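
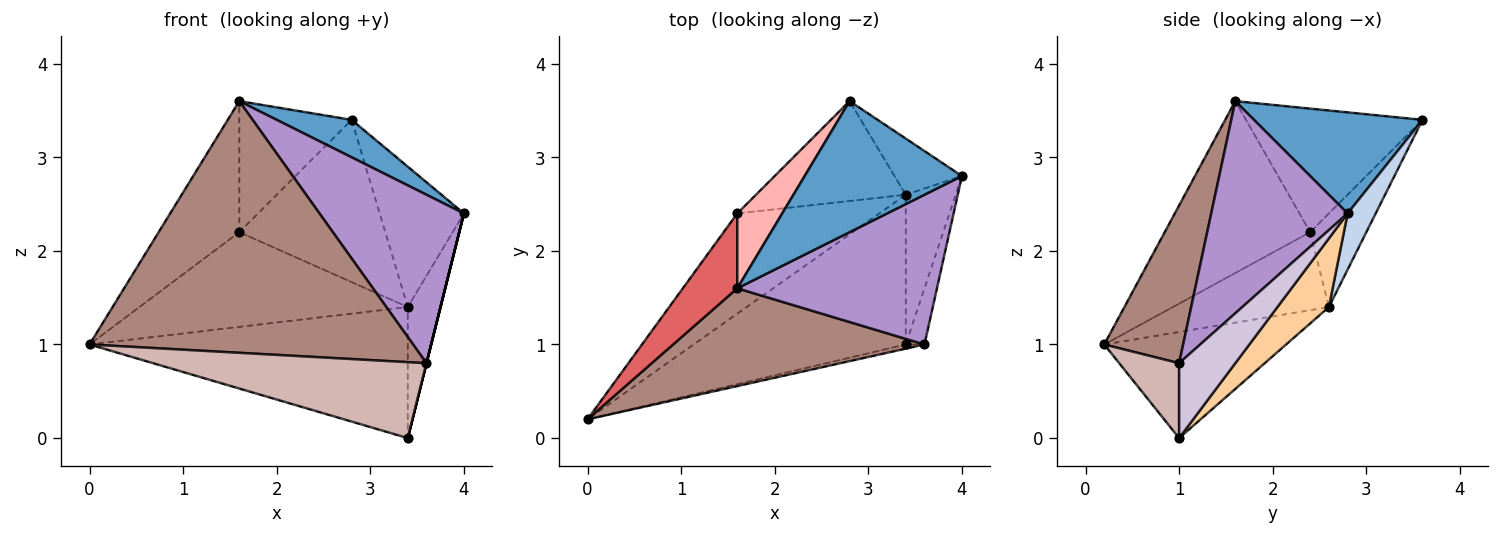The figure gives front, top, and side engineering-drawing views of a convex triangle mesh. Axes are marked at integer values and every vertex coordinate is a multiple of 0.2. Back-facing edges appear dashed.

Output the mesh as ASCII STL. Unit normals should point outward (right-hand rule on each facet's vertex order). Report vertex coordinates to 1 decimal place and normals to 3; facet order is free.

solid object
 facet normal 0.526 -0.234 0.818
  outer loop
   vertex 1.6 1.6 3.6
   vertex 4.0 2.8 2.4
   vertex 2.8 3.6 3.4
  endloop
 endfacet
 facet normal 0.296 0.887 -0.355
  outer loop
   vertex 3.4 2.6 1.4
   vertex 2.8 3.6 3.4
   vertex 4.0 2.8 2.4
  endloop
 endfacet
 facet normal -0.352 0.616 -0.704
  outer loop
   vertex 3.4 1.0 0.0
   vertex 0.0 0.2 1.0
   vertex 3.4 2.6 1.4
  endloop
 endfacet
 facet normal 0.719 0.458 -0.523
  outer loop
   vertex 3.4 1.0 0.0
   vertex 3.4 2.6 1.4
   vertex 4.0 2.8 2.4
  endloop
 endfacet
 facet normal -0.371 0.638 -0.675
  outer loop
   vertex 1.6 2.4 2.2
   vertex 3.4 2.6 1.4
   vertex 0.0 0.2 1.0
  endloop
 endfacet
 facet normal -0.311 0.809 -0.498
  outer loop
   vertex 1.6 2.4 2.2
   vertex 2.8 3.6 3.4
   vertex 3.4 2.6 1.4
  endloop
 endfacet
 facet normal -0.843 0.467 0.267
  outer loop
   vertex 1.6 2.4 2.2
   vertex 0.0 0.2 1.0
   vertex 1.6 1.6 3.6
  endloop
 endfacet
 facet normal -0.807 0.513 0.293
  outer loop
   vertex 1.6 2.4 2.2
   vertex 1.6 1.6 3.6
   vertex 2.8 3.6 3.4
  endloop
 endfacet
 facet normal 0.577 -0.611 0.543
  outer loop
   vertex 3.6 1.0 0.8
   vertex 4.0 2.8 2.4
   vertex 1.6 1.6 3.6
  endloop
 endfacet
 facet normal 0.970 0.000 -0.243
  outer loop
   vertex 3.6 1.0 0.8
   vertex 3.4 1.0 0.0
   vertex 4.0 2.8 2.4
  endloop
 endfacet
 facet normal 0.222 -0.909 0.353
  outer loop
   vertex 3.6 1.0 0.8
   vertex 1.6 1.6 3.6
   vertex 0.0 0.2 1.0
  endloop
 endfacet
 facet normal 0.214 -0.975 -0.053
  outer loop
   vertex 3.6 1.0 0.8
   vertex 0.0 0.2 1.0
   vertex 3.4 1.0 0.0
  endloop
 endfacet
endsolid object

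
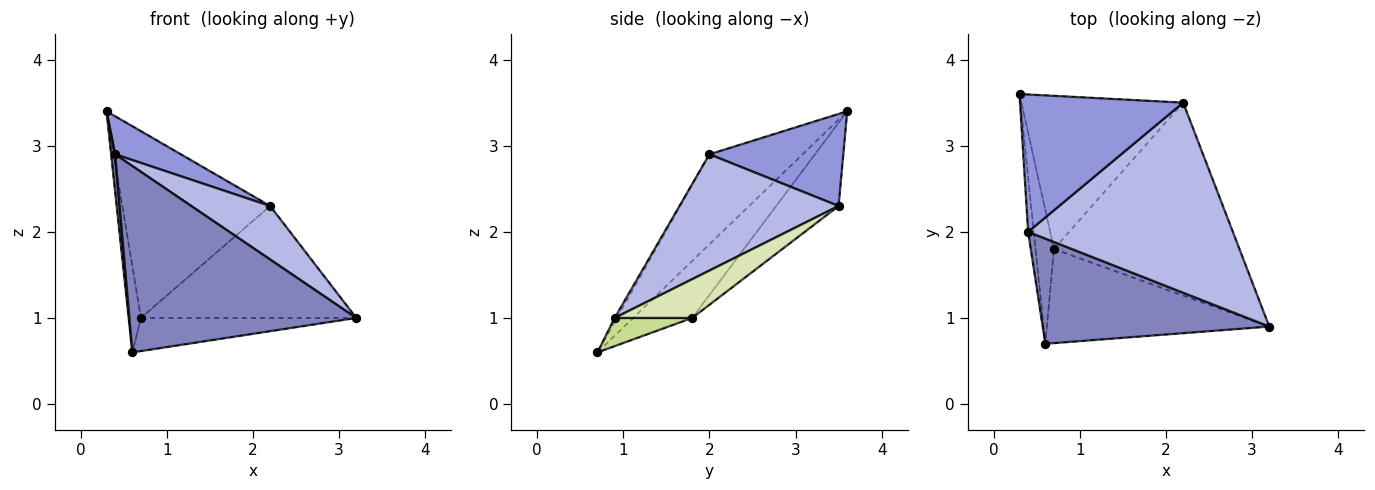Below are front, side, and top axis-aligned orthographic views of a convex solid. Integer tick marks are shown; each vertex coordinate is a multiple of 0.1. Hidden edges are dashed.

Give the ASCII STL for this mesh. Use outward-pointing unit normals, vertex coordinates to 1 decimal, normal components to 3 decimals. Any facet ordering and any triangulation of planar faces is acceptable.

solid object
 facet normal -0.997 -0.043 -0.063
  outer loop
   vertex 0.4 2.0 2.9
   vertex 0.3 3.6 3.4
   vertex 0.6 0.7 0.6
  endloop
 endfacet
 facet normal -0.009 -0.871 0.491
  outer loop
   vertex 0.4 2.0 2.9
   vertex 0.6 0.7 0.6
   vertex 3.2 0.9 1.0
  endloop
 endfacet
 facet normal 0.478 -0.235 0.847
  outer loop
   vertex 0.4 2.0 2.9
   vertex 2.2 3.5 2.3
   vertex 0.3 3.6 3.4
  endloop
 endfacet
 facet normal 0.480 -0.238 0.845
  outer loop
   vertex 0.4 2.0 2.9
   vertex 3.2 0.9 1.0
   vertex 2.2 3.5 2.3
  endloop
 endfacet
 facet normal -0.933 0.194 -0.301
  outer loop
   vertex 0.7 1.8 1.0
   vertex 0.6 0.7 0.6
   vertex 0.3 3.6 3.4
  endloop
 endfacet
 facet normal -0.310 0.735 -0.603
  outer loop
   vertex 0.7 1.8 1.0
   vertex 0.3 3.6 3.4
   vertex 2.2 3.5 2.3
  endloop
 endfacet
 facet normal 0.119 0.330 -0.937
  outer loop
   vertex 0.7 1.8 1.0
   vertex 3.2 0.9 1.0
   vertex 0.6 0.7 0.6
  endloop
 endfacet
 facet normal 0.178 0.494 -0.851
  outer loop
   vertex 0.7 1.8 1.0
   vertex 2.2 3.5 2.3
   vertex 3.2 0.9 1.0
  endloop
 endfacet
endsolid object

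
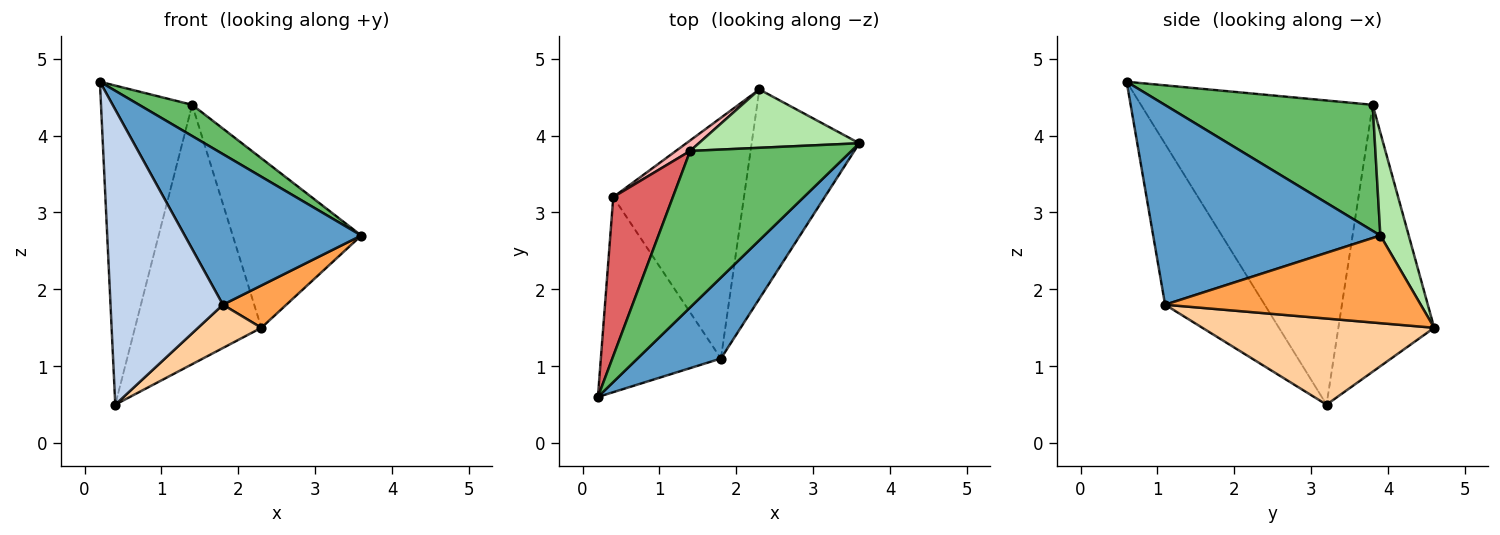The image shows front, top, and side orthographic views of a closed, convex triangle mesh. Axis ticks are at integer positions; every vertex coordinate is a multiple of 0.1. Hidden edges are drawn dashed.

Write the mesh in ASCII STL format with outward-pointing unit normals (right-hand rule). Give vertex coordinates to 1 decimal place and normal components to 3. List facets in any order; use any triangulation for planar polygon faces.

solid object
 facet normal 0.750 -0.583 0.313
  outer loop
   vertex 1.8 1.1 1.8
   vertex 3.6 3.9 2.7
   vertex 0.2 0.6 4.7
  endloop
 endfacet
 facet normal -0.594 -0.671 -0.444
  outer loop
   vertex 1.8 1.1 1.8
   vertex 0.2 0.6 4.7
   vertex 0.4 3.2 0.5
  endloop
 endfacet
 facet normal 0.624 -0.155 -0.766
  outer loop
   vertex 1.8 1.1 1.8
   vertex 2.3 4.6 1.5
   vertex 3.6 3.9 2.7
  endloop
 endfacet
 facet normal 0.544 -0.149 -0.826
  outer loop
   vertex 1.8 1.1 1.8
   vertex 0.4 3.2 0.5
   vertex 2.3 4.6 1.5
  endloop
 endfacet
 facet normal 0.608 -0.155 0.778
  outer loop
   vertex 1.4 3.8 4.4
   vertex 0.2 0.6 4.7
   vertex 3.6 3.9 2.7
  endloop
 endfacet
 facet normal 0.204 0.926 0.319
  outer loop
   vertex 1.4 3.8 4.4
   vertex 3.6 3.9 2.7
   vertex 2.3 4.6 1.5
  endloop
 endfacet
 facet normal -0.916 0.360 0.179
  outer loop
   vertex 1.4 3.8 4.4
   vertex 0.4 3.2 0.5
   vertex 0.2 0.6 4.7
  endloop
 endfacet
 facet normal -0.604 0.796 0.032
  outer loop
   vertex 1.4 3.8 4.4
   vertex 2.3 4.6 1.5
   vertex 0.4 3.2 0.5
  endloop
 endfacet
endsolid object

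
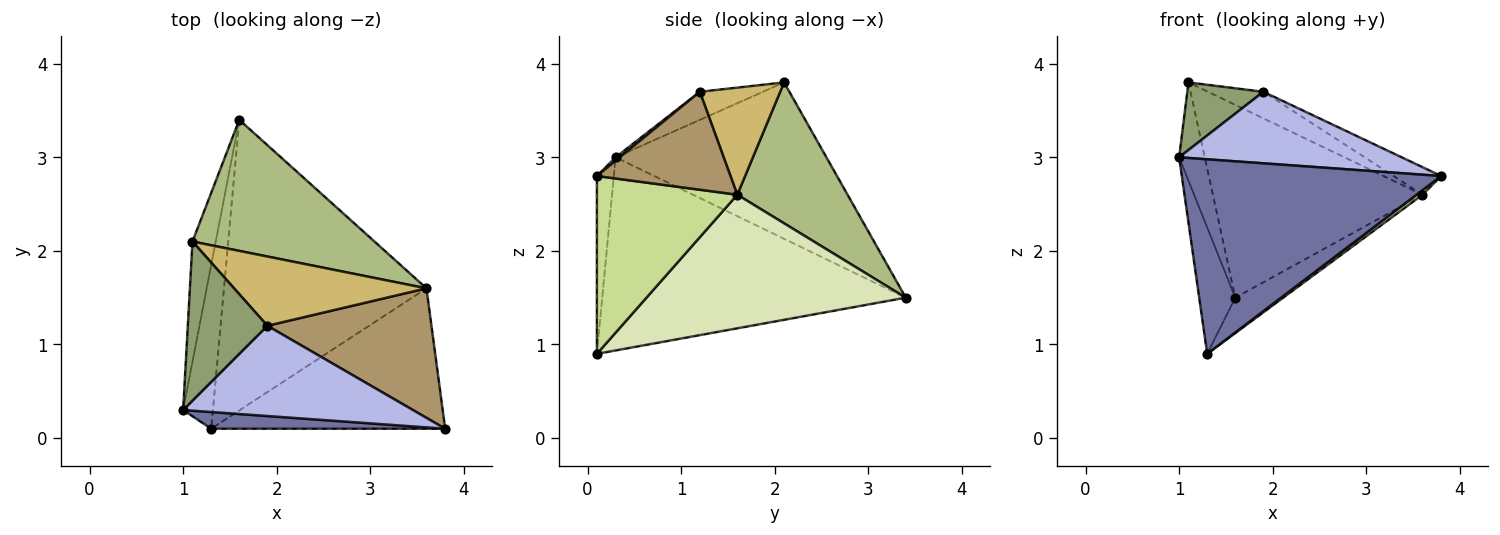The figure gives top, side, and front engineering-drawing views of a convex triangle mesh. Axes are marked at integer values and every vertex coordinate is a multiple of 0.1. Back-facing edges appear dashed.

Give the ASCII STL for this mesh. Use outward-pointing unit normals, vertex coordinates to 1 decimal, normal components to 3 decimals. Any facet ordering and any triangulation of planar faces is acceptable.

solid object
 facet normal -0.065 -0.994 0.085
  outer loop
   vertex 1.3 0.1 0.9
   vertex 3.8 0.1 2.8
   vertex 1.0 0.3 3.0
  endloop
 endfacet
 facet normal -0.982 0.117 -0.151
  outer loop
   vertex 1.3 0.1 0.9
   vertex 1.0 0.3 3.0
   vertex 1.6 3.4 1.5
  endloop
 endfacet
 facet normal -0.982 0.119 -0.146
  outer loop
   vertex 1.1 2.1 3.8
   vertex 1.6 3.4 1.5
   vertex 1.0 0.3 3.0
  endloop
 endfacet
 facet normal 0.012 -0.621 0.784
  outer loop
   vertex 1.9 1.2 3.7
   vertex 1.0 0.3 3.0
   vertex 3.8 0.1 2.8
  endloop
 endfacet
 facet normal -0.309 -0.372 0.875
  outer loop
   vertex 1.9 1.2 3.7
   vertex 1.1 2.1 3.8
   vertex 1.0 0.3 3.0
  endloop
 endfacet
 facet normal 0.399 0.758 0.515
  outer loop
   vertex 3.6 1.6 2.6
   vertex 1.6 3.4 1.5
   vertex 1.1 2.1 3.8
  endloop
 endfacet
 facet normal 0.605 -0.025 -0.796
  outer loop
   vertex 3.6 1.6 2.6
   vertex 3.8 0.1 2.8
   vertex 1.3 0.1 0.9
  endloop
 endfacet
 facet normal 0.548 0.101 -0.830
  outer loop
   vertex 3.6 1.6 2.6
   vertex 1.3 0.1 0.9
   vertex 1.6 3.4 1.5
  endloop
 endfacet
 facet normal 0.504 0.180 0.845
  outer loop
   vertex 3.6 1.6 2.6
   vertex 1.9 1.2 3.7
   vertex 3.8 0.1 2.8
  endloop
 endfacet
 facet normal 0.461 0.318 0.828
  outer loop
   vertex 3.6 1.6 2.6
   vertex 1.1 2.1 3.8
   vertex 1.9 1.2 3.7
  endloop
 endfacet
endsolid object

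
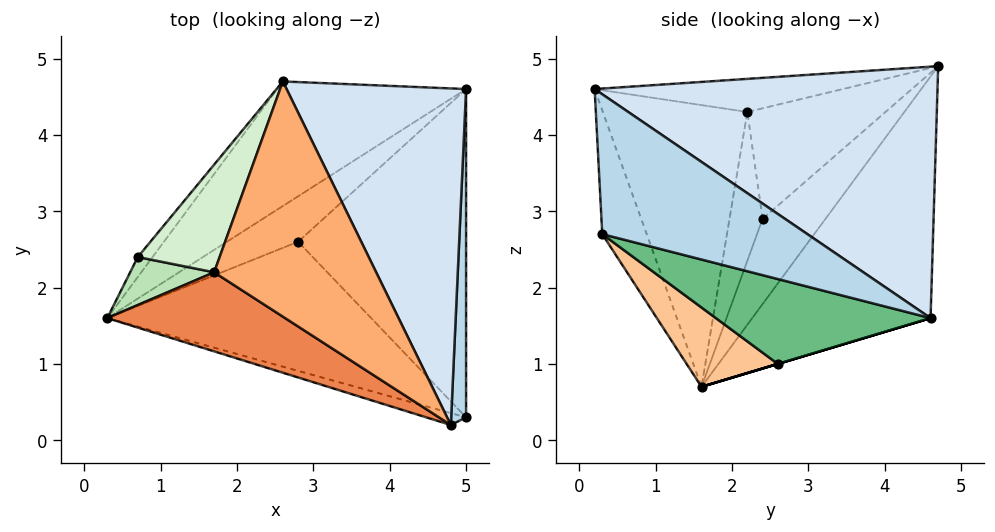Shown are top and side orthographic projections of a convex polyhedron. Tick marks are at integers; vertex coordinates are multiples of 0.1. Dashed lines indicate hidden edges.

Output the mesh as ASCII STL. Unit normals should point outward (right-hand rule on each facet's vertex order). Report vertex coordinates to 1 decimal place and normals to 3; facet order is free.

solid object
 facet normal -0.236 -0.969 -0.076
  outer loop
   vertex 4.8 0.2 4.6
   vertex 0.3 1.6 0.7
   vertex 5.0 0.3 2.7
  endloop
 endfacet
 facet normal -0.454 0.817 -0.355
  outer loop
   vertex 5.0 4.6 1.6
   vertex 0.3 1.6 0.7
   vertex 2.6 4.7 4.9
  endloop
 endfacet
 facet normal 0.994 0.027 0.106
  outer loop
   vertex 5.0 4.6 1.6
   vertex 4.8 0.2 4.6
   vertex 5.0 0.3 2.7
  endloop
 endfacet
 facet normal 0.766 0.338 0.547
  outer loop
   vertex 5.0 4.6 1.6
   vertex 2.6 4.7 4.9
   vertex 4.8 0.2 4.6
  endloop
 endfacet
 facet normal -0.533 -0.776 0.337
  outer loop
   vertex 1.7 2.2 4.3
   vertex 0.3 1.6 0.7
   vertex 4.8 0.2 4.6
  endloop
 endfacet
 facet normal -0.197 -0.161 0.967
  outer loop
   vertex 1.7 2.2 4.3
   vertex 4.8 0.2 4.6
   vertex 2.6 4.7 4.9
  endloop
 endfacet
 facet normal 0.264 -0.397 -0.879
  outer loop
   vertex 2.8 2.6 1.0
   vertex 5.0 0.3 2.7
   vertex 0.3 1.6 0.7
  endloop
 endfacet
 facet normal 0.000 0.287 -0.958
  outer loop
   vertex 2.8 2.6 1.0
   vertex 0.3 1.6 0.7
   vertex 5.0 4.6 1.6
  endloop
 endfacet
 facet normal 0.440 -0.223 -0.870
  outer loop
   vertex 2.8 2.6 1.0
   vertex 5.0 4.6 1.6
   vertex 5.0 0.3 2.7
  endloop
 endfacet
 facet normal -0.710 0.693 -0.123
  outer loop
   vertex 0.7 2.4 2.9
   vertex 2.6 4.7 4.9
   vertex 0.3 1.6 0.7
  endloop
 endfacet
 facet normal -0.642 -0.675 0.362
  outer loop
   vertex 0.7 2.4 2.9
   vertex 0.3 1.6 0.7
   vertex 1.7 2.2 4.3
  endloop
 endfacet
 facet normal -0.795 0.145 0.589
  outer loop
   vertex 0.7 2.4 2.9
   vertex 1.7 2.2 4.3
   vertex 2.6 4.7 4.9
  endloop
 endfacet
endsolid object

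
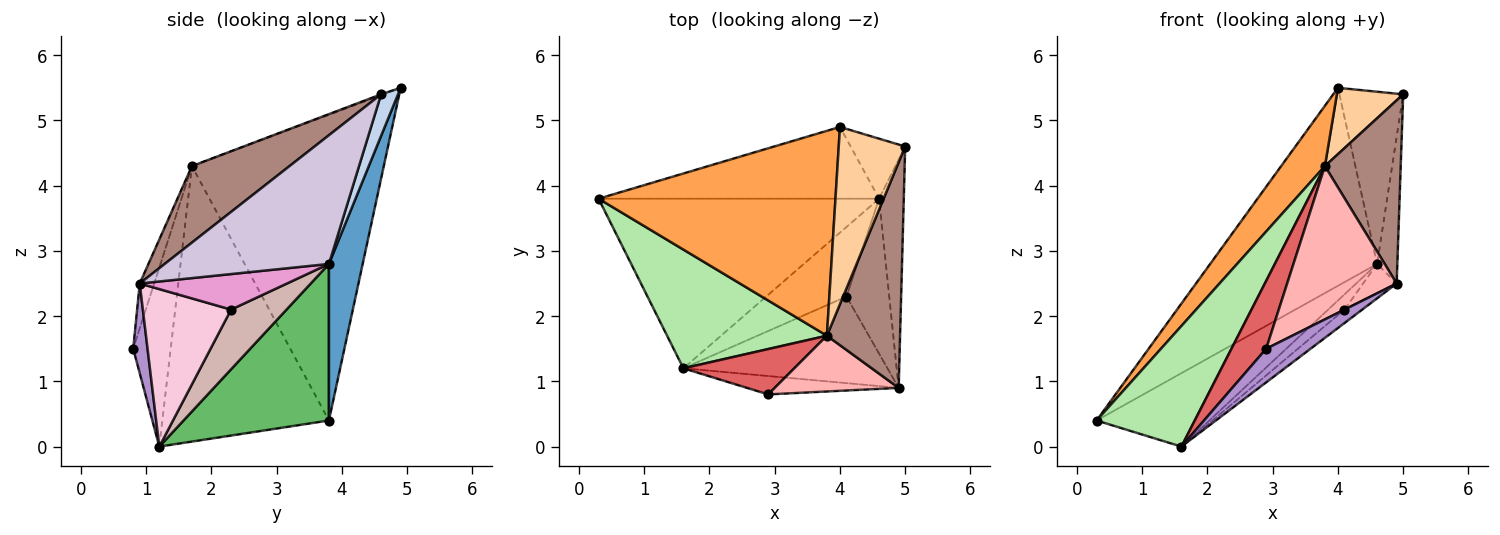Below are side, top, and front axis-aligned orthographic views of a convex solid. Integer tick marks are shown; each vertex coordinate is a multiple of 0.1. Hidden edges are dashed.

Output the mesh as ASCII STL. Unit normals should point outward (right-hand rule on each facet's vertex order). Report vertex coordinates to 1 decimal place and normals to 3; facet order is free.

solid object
 facet normal 0.187 0.924 -0.335
  outer loop
   vertex 4.6 3.8 2.8
   vertex 0.3 3.8 0.4
   vertex 4.0 4.9 5.5
  endloop
 endfacet
 facet normal 0.243 0.916 -0.319
  outer loop
   vertex 4.6 3.8 2.8
   vertex 4.0 4.9 5.5
   vertex 5.0 4.6 5.4
  endloop
 endfacet
 facet normal -0.778 -0.177 0.603
  outer loop
   vertex 3.8 1.7 4.3
   vertex 4.0 4.9 5.5
   vertex 0.3 3.8 0.4
  endloop
 endfacet
 facet normal -0.011 -0.350 0.937
  outer loop
   vertex 3.8 1.7 4.3
   vertex 5.0 4.6 5.4
   vertex 4.0 4.9 5.5
  endloop
 endfacet
 facet normal 0.456 0.354 -0.817
  outer loop
   vertex 1.6 1.2 0.0
   vertex 0.3 3.8 0.4
   vertex 4.6 3.8 2.8
  endloop
 endfacet
 facet normal -0.771 -0.454 0.447
  outer loop
   vertex 1.6 1.2 0.0
   vertex 3.8 1.7 4.3
   vertex 0.3 3.8 0.4
  endloop
 endfacet
 facet normal -0.668 -0.619 0.414
  outer loop
   vertex 1.6 1.2 0.0
   vertex 2.9 0.8 1.5
   vertex 3.8 1.7 4.3
  endloop
 endfacet
 facet normal -0.123 -0.933 0.339
  outer loop
   vertex 4.9 0.9 2.5
   vertex 3.8 1.7 4.3
   vertex 2.9 0.8 1.5
  endloop
 endfacet
 facet normal 0.273 -0.844 -0.462
  outer loop
   vertex 4.9 0.9 2.5
   vertex 2.9 0.8 1.5
   vertex 1.6 1.2 0.0
  endloop
 endfacet
 facet normal 0.975 0.120 -0.187
  outer loop
   vertex 4.9 0.9 2.5
   vertex 4.6 3.8 2.8
   vertex 5.0 4.6 5.4
  endloop
 endfacet
 facet normal 0.630 -0.489 0.603
  outer loop
   vertex 4.9 0.9 2.5
   vertex 5.0 4.6 5.4
   vertex 3.8 1.7 4.3
  endloop
 endfacet
 facet normal 0.588 0.173 -0.790
  outer loop
   vertex 4.1 2.3 2.1
   vertex 1.6 1.2 0.0
   vertex 4.6 3.8 2.8
  endloop
 endfacet
 facet normal 0.633 0.144 -0.761
  outer loop
   vertex 4.1 2.3 2.1
   vertex 4.6 3.8 2.8
   vertex 4.9 0.9 2.5
  endloop
 endfacet
 facet normal 0.606 0.122 -0.786
  outer loop
   vertex 4.1 2.3 2.1
   vertex 4.9 0.9 2.5
   vertex 1.6 1.2 0.0
  endloop
 endfacet
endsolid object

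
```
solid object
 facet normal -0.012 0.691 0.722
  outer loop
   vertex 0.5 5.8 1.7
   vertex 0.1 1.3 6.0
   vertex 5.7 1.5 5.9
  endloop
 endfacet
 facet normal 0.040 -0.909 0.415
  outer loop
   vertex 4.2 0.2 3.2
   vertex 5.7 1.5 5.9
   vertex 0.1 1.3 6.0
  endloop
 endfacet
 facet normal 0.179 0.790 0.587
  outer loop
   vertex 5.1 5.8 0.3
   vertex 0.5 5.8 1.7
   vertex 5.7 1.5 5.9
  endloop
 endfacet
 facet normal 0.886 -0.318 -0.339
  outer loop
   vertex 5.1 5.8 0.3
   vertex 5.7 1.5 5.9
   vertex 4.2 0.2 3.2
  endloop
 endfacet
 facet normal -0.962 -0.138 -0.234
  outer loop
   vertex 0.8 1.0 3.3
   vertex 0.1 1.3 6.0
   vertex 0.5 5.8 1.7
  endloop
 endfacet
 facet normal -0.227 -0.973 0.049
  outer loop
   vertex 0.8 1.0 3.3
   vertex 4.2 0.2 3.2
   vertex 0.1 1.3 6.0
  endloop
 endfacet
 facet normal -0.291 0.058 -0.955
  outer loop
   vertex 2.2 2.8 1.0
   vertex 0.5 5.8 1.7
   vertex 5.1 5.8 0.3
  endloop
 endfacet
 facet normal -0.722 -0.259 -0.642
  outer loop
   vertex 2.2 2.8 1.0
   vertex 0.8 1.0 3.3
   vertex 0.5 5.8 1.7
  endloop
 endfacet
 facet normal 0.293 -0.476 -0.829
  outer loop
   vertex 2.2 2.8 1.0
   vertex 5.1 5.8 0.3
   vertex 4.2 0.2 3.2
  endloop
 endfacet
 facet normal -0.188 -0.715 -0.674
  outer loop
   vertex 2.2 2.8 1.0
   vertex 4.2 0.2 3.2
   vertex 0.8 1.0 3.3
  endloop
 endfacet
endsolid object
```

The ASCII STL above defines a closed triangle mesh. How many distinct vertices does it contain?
7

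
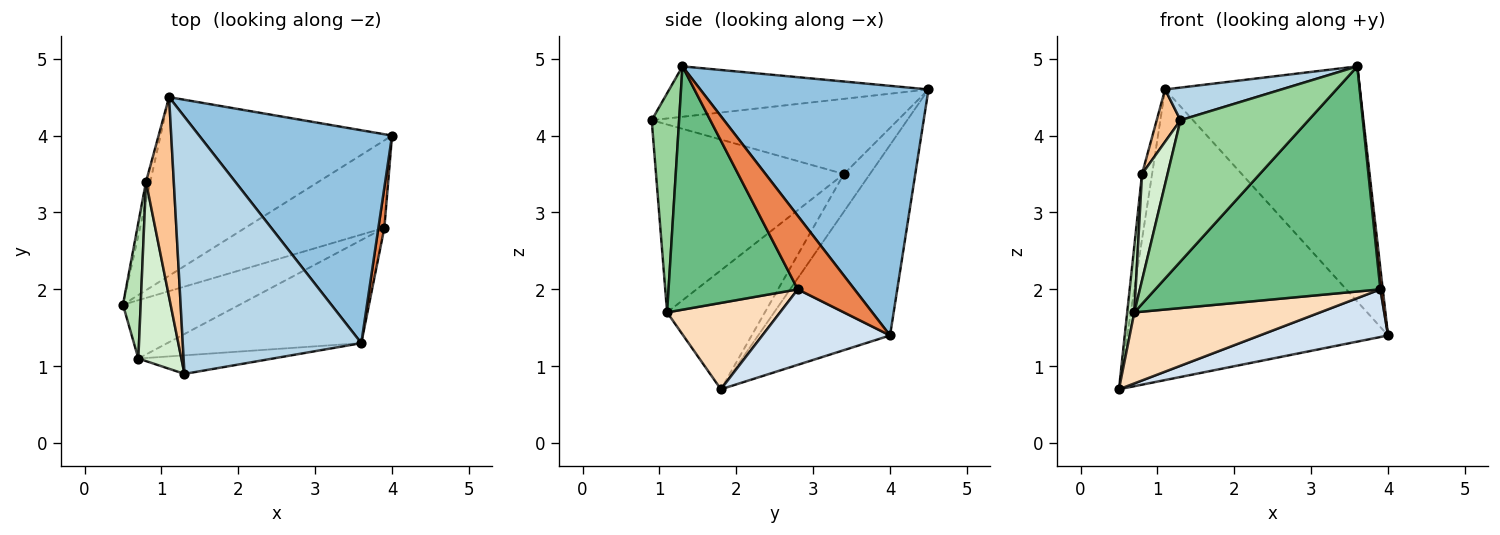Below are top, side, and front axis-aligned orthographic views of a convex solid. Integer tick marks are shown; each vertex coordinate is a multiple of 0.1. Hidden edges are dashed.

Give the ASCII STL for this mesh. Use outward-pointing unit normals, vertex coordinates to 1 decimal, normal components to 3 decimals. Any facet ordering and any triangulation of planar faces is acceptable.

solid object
 facet normal -0.396 0.782 -0.481
  outer loop
   vertex 1.1 4.5 4.6
   vertex 4.0 4.0 1.4
   vertex 0.5 1.8 0.7
  endloop
 endfacet
 facet normal 0.656 0.560 0.507
  outer loop
   vertex 1.1 4.5 4.6
   vertex 3.6 1.3 4.9
   vertex 4.0 4.0 1.4
  endloop
 endfacet
 facet normal -0.270 -0.121 0.955
  outer loop
   vertex 1.3 0.9 4.2
   vertex 3.6 1.3 4.9
   vertex 1.1 4.5 4.6
  endloop
 endfacet
 facet normal 0.430 -0.432 -0.793
  outer loop
   vertex 3.9 2.8 2.0
   vertex 0.5 1.8 0.7
   vertex 4.0 4.0 1.4
  endloop
 endfacet
 facet normal 0.996 -0.042 0.081
  outer loop
   vertex 3.9 2.8 2.0
   vertex 4.0 4.0 1.4
   vertex 3.6 1.3 4.9
  endloop
 endfacet
 facet normal -0.928 0.358 -0.105
  outer loop
   vertex 0.8 3.4 3.5
   vertex 1.1 4.5 4.6
   vertex 0.5 1.8 0.7
  endloop
 endfacet
 facet normal -0.934 -0.090 0.345
  outer loop
   vertex 0.8 3.4 3.5
   vertex 1.3 0.9 4.2
   vertex 1.1 4.5 4.6
  endloop
 endfacet
 facet normal 0.425 -0.699 -0.575
  outer loop
   vertex 0.7 1.1 1.7
   vertex 0.5 1.8 0.7
   vertex 3.9 2.8 2.0
  endloop
 endfacet
 facet normal 0.463 -0.806 -0.369
  outer loop
   vertex 0.7 1.1 1.7
   vertex 3.9 2.8 2.0
   vertex 3.6 1.3 4.9
  endloop
 endfacet
 facet normal 0.207 -0.970 -0.127
  outer loop
   vertex 0.7 1.1 1.7
   vertex 3.6 1.3 4.9
   vertex 1.3 0.9 4.2
  endloop
 endfacet
 facet normal -0.987 -0.072 0.147
  outer loop
   vertex 0.7 1.1 1.7
   vertex 0.8 3.4 3.5
   vertex 0.5 1.8 0.7
  endloop
 endfacet
 facet normal -0.966 -0.131 0.221
  outer loop
   vertex 0.7 1.1 1.7
   vertex 1.3 0.9 4.2
   vertex 0.8 3.4 3.5
  endloop
 endfacet
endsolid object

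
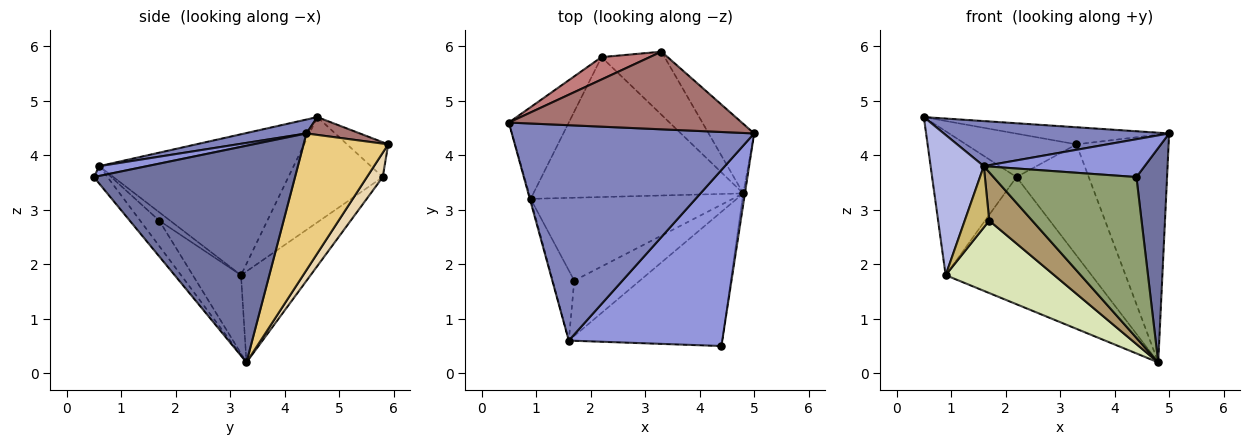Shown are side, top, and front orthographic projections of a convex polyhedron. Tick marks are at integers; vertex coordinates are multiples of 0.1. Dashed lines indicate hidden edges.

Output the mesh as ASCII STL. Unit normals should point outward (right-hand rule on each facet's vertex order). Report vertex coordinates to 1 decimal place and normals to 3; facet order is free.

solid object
 facet normal 0.989 -0.151 -0.008
  outer loop
   vertex 4.8 3.3 0.2
   vertex 5.0 4.4 4.4
   vertex 4.4 0.5 3.6
  endloop
 endfacet
 facet normal 0.056 -0.204 0.977
  outer loop
   vertex 1.6 0.6 3.8
   vertex 5.0 4.4 4.4
   vertex 0.5 4.6 4.7
  endloop
 endfacet
 facet normal 0.062 -0.210 0.976
  outer loop
   vertex 1.6 0.6 3.8
   vertex 4.4 0.5 3.6
   vertex 5.0 4.4 4.4
  endloop
 endfacet
 facet normal -0.965 -0.264 -0.006
  outer loop
   vertex 1.6 0.6 3.8
   vertex 0.5 4.6 4.7
   vertex 0.9 3.2 1.8
  endloop
 endfacet
 facet normal -0.073 -0.766 -0.639
  outer loop
   vertex 1.6 0.6 3.8
   vertex 4.8 3.3 0.2
   vertex 4.4 0.5 3.6
  endloop
 endfacet
 facet normal -0.686 0.614 -0.391
  outer loop
   vertex 2.2 5.8 3.6
   vertex 0.9 3.2 1.8
   vertex 0.5 4.6 4.7
  endloop
 endfacet
 facet normal -0.305 0.641 -0.705
  outer loop
   vertex 2.2 5.8 3.6
   vertex 4.8 3.3 0.2
   vertex 0.9 3.2 1.8
  endloop
 endfacet
 facet normal -0.280 -0.631 -0.723
  outer loop
   vertex 1.7 1.7 2.8
   vertex 0.9 3.2 1.8
   vertex 4.8 3.3 0.2
  endloop
 endfacet
 facet normal -0.280 -0.632 -0.723
  outer loop
   vertex 1.7 1.7 2.8
   vertex 4.8 3.3 0.2
   vertex 1.6 0.6 3.8
  endloop
 endfacet
 facet normal -0.281 -0.632 -0.723
  outer loop
   vertex 1.7 1.7 2.8
   vertex 1.6 0.6 3.8
   vertex 0.9 3.2 1.8
  endloop
 endfacet
 facet normal 0.660 0.719 -0.220
  outer loop
   vertex 3.3 5.9 4.2
   vertex 5.0 4.4 4.4
   vertex 4.8 3.3 0.2
  endloop
 endfacet
 facet normal 0.187 0.854 -0.485
  outer loop
   vertex 3.3 5.9 4.2
   vertex 4.8 3.3 0.2
   vertex 2.2 5.8 3.6
  endloop
 endfacet
 facet normal 0.074 0.214 0.974
  outer loop
   vertex 3.3 5.9 4.2
   vertex 0.5 4.6 4.7
   vertex 5.0 4.4 4.4
  endloop
 endfacet
 facet normal -0.314 0.844 0.435
  outer loop
   vertex 3.3 5.9 4.2
   vertex 2.2 5.8 3.6
   vertex 0.5 4.6 4.7
  endloop
 endfacet
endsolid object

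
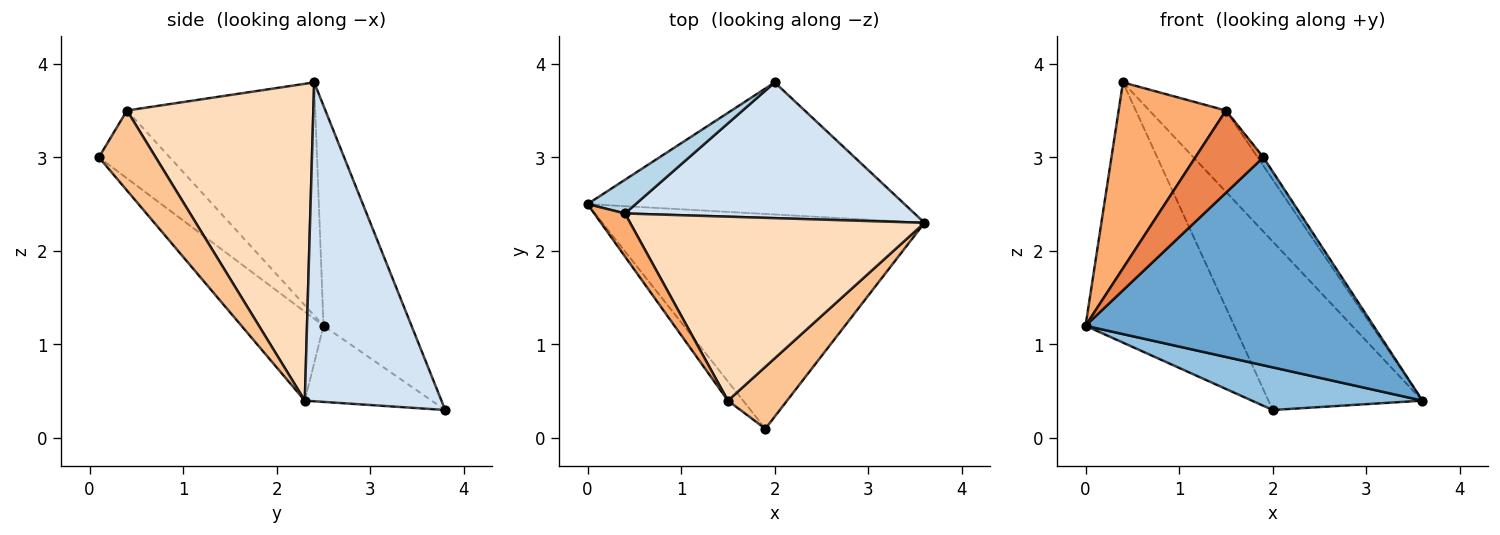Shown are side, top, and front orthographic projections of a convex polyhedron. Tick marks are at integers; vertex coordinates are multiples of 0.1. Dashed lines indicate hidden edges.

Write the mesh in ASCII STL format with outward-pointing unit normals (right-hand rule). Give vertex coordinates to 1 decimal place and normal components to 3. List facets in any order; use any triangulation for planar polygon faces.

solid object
 facet normal -0.194 -0.682 -0.705
  outer loop
   vertex 1.9 0.1 3.0
   vertex 0.0 2.5 1.2
   vertex 3.6 2.3 0.4
  endloop
 endfacet
 facet normal -0.223 -0.299 -0.928
  outer loop
   vertex 2.0 3.8 0.3
   vertex 3.6 2.3 0.4
   vertex 0.0 2.5 1.2
  endloop
 endfacet
 facet normal -0.506 0.855 0.111
  outer loop
   vertex 2.0 3.8 0.3
   vertex 0.0 2.5 1.2
   vertex 0.4 2.4 3.8
  endloop
 endfacet
 facet normal 0.568 0.641 0.516
  outer loop
   vertex 2.0 3.8 0.3
   vertex 0.4 2.4 3.8
   vertex 3.6 2.3 0.4
  endloop
 endfacet
 facet normal -0.712 -0.684 -0.160
  outer loop
   vertex 1.5 0.4 3.5
   vertex 0.0 2.5 1.2
   vertex 1.9 0.1 3.0
  endloop
 endfacet
 facet normal -0.863 -0.492 0.114
  outer loop
   vertex 1.5 0.4 3.5
   vertex 0.4 2.4 3.8
   vertex 0.0 2.5 1.2
  endloop
 endfacet
 facet normal 0.801 0.081 0.593
  outer loop
   vertex 1.5 0.4 3.5
   vertex 1.9 0.1 3.0
   vertex 3.6 2.3 0.4
  endloop
 endfacet
 facet normal 0.702 0.288 0.652
  outer loop
   vertex 1.5 0.4 3.5
   vertex 3.6 2.3 0.4
   vertex 0.4 2.4 3.8
  endloop
 endfacet
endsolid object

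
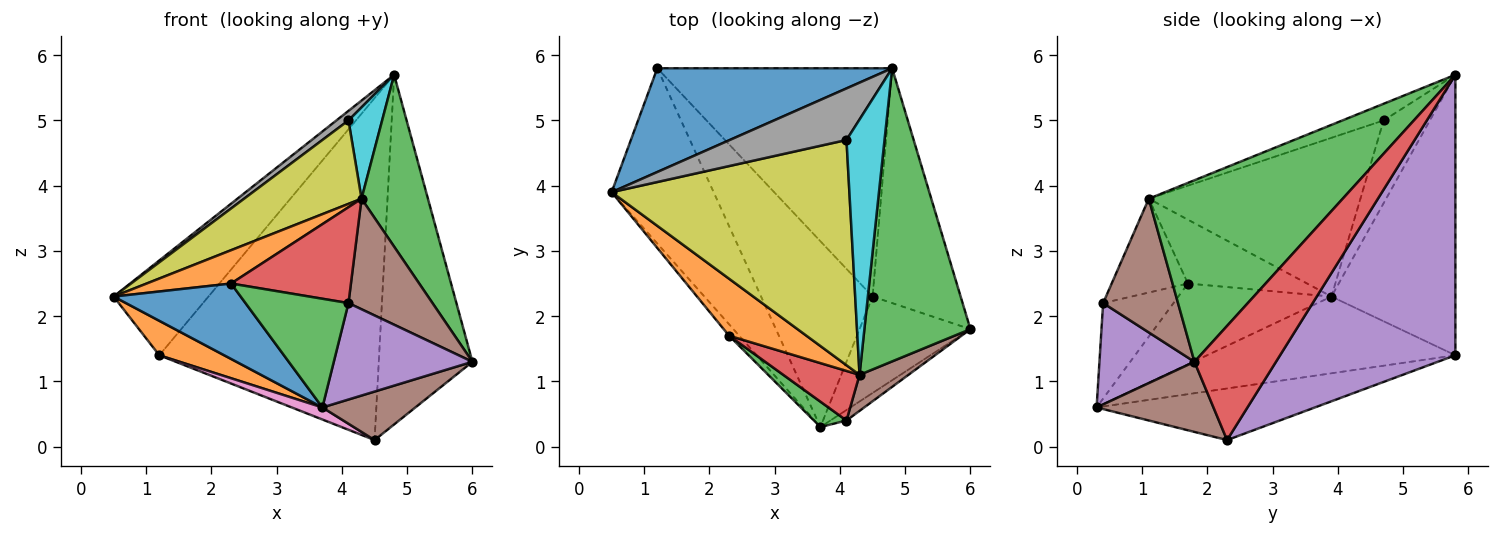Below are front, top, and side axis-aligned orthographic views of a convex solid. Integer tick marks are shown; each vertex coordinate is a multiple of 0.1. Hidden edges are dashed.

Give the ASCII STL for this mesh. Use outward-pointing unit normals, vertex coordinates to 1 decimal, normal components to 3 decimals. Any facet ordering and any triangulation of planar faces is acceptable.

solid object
 facet normal -0.661 0.506 0.554
  outer loop
   vertex 1.2 5.8 1.4
   vertex 0.5 3.9 2.3
   vertex 4.8 5.8 5.7
  endloop
 endfacet
 facet normal -0.594 -0.155 -0.789
  outer loop
   vertex 1.2 5.8 1.4
   vertex 3.7 0.3 0.6
   vertex 0.5 3.9 2.3
  endloop
 endfacet
 facet normal 0.828 -0.284 0.484
  outer loop
   vertex 4.3 1.1 3.8
   vertex 6.0 1.8 1.3
   vertex 4.8 5.8 5.7
  endloop
 endfacet
 facet normal 0.586 0.673 -0.452
  outer loop
   vertex 4.5 2.3 0.1
   vertex 4.8 5.8 5.7
   vertex 6.0 1.8 1.3
  endloop
 endfacet
 facet normal 0.553 0.693 -0.463
  outer loop
   vertex 4.5 2.3 0.1
   vertex 1.2 5.8 1.4
   vertex 4.8 5.8 5.7
  endloop
 endfacet
 facet normal 0.492 -0.391 -0.778
  outer loop
   vertex 4.5 2.3 0.1
   vertex 6.0 1.8 1.3
   vertex 3.7 0.3 0.6
  endloop
 endfacet
 facet normal -0.419 -0.059 -0.906
  outer loop
   vertex 4.5 2.3 0.1
   vertex 3.7 0.3 0.6
   vertex 1.2 5.8 1.4
  endloop
 endfacet
 facet normal -0.572 -0.149 0.807
  outer loop
   vertex 4.1 4.7 5.0
   vertex 4.8 5.8 5.7
   vertex 0.5 3.9 2.3
  endloop
 endfacet
 facet normal -0.531 -0.294 0.795
  outer loop
   vertex 4.1 4.7 5.0
   vertex 0.5 3.9 2.3
   vertex 4.3 1.1 3.8
  endloop
 endfacet
 facet normal -0.381 -0.311 0.870
  outer loop
   vertex 4.1 4.7 5.0
   vertex 4.3 1.1 3.8
   vertex 4.8 5.8 5.7
  endloop
 endfacet
 facet normal -0.766 -0.636 -0.096
  outer loop
   vertex 2.3 1.7 2.5
   vertex 0.5 3.9 2.3
   vertex 3.7 0.3 0.6
  endloop
 endfacet
 facet normal -0.580 -0.411 0.703
  outer loop
   vertex 2.3 1.7 2.5
   vertex 4.3 1.1 3.8
   vertex 0.5 3.9 2.3
  endloop
 endfacet
 facet normal -0.554 -0.811 0.189
  outer loop
   vertex 4.1 0.4 2.2
   vertex 2.3 1.7 2.5
   vertex 3.7 0.3 0.6
  endloop
 endfacet
 facet normal -0.492 -0.773 0.400
  outer loop
   vertex 4.1 0.4 2.2
   vertex 4.3 1.1 3.8
   vertex 2.3 1.7 2.5
  endloop
 endfacet
 facet normal 0.563 -0.822 -0.089
  outer loop
   vertex 4.1 0.4 2.2
   vertex 3.7 0.3 0.6
   vertex 6.0 1.8 1.3
  endloop
 endfacet
 facet normal 0.646 -0.725 0.237
  outer loop
   vertex 4.1 0.4 2.2
   vertex 6.0 1.8 1.3
   vertex 4.3 1.1 3.8
  endloop
 endfacet
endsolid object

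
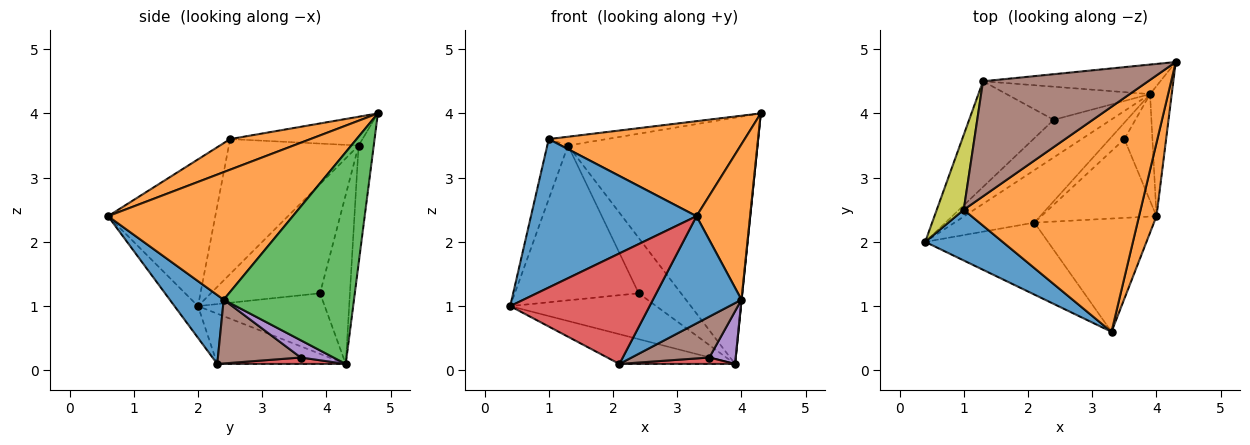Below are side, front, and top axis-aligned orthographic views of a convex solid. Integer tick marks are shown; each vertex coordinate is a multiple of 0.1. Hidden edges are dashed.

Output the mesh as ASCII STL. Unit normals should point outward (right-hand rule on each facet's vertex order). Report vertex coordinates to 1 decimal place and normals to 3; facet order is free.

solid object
 facet normal -0.523 -0.807 0.276
  outer loop
   vertex 1.0 2.5 3.6
   vertex 0.4 2.0 1.0
   vertex 3.3 0.6 2.4
  endloop
 endfacet
 facet normal 0.157 -0.384 0.910
  outer loop
   vertex 1.0 2.5 3.6
   vertex 3.3 0.6 2.4
   vertex 4.3 4.8 4.0
  endloop
 endfacet
 facet normal -0.557 0.642 -0.526
  outer loop
   vertex 2.4 3.9 1.2
   vertex 3.9 4.3 0.1
   vertex 0.4 2.0 1.0
  endloop
 endfacet
 facet normal -0.140 -0.830 -0.540
  outer loop
   vertex 2.1 2.3 0.1
   vertex 3.3 0.6 2.4
   vertex 0.4 2.0 1.0
  endloop
 endfacet
 facet normal -0.480 0.432 -0.763
  outer loop
   vertex 2.1 2.3 0.1
   vertex 0.4 2.0 1.0
   vertex 3.9 4.3 0.1
  endloop
 endfacet
 facet normal -0.171 0.075 0.982
  outer loop
   vertex 1.3 4.5 3.5
   vertex 1.0 2.5 3.6
   vertex 4.3 4.8 4.0
  endloop
 endfacet
 facet normal -0.079 0.990 -0.119
  outer loop
   vertex 1.3 4.5 3.5
   vertex 4.3 4.8 4.0
   vertex 3.9 4.3 0.1
  endloop
 endfacet
 facet normal -0.518 0.734 -0.439
  outer loop
   vertex 1.3 4.5 3.5
   vertex 3.9 4.3 0.1
   vertex 2.4 3.9 1.2
  endloop
 endfacet
 facet normal -0.969 0.155 0.194
  outer loop
   vertex 1.3 4.5 3.5
   vertex 0.4 2.0 1.0
   vertex 1.0 2.5 3.6
  endloop
 endfacet
 facet normal -0.589 0.668 -0.456
  outer loop
   vertex 1.3 4.5 3.5
   vertex 2.4 3.9 1.2
   vertex 0.4 2.0 1.0
  endloop
 endfacet
 facet normal 0.386 -0.634 -0.670
  outer loop
   vertex 4.0 2.4 1.1
   vertex 3.3 0.6 2.4
   vertex 2.1 2.3 0.1
  endloop
 endfacet
 facet normal 0.952 -0.276 0.130
  outer loop
   vertex 4.0 2.4 1.1
   vertex 4.3 4.8 4.0
   vertex 3.3 0.6 2.4
  endloop
 endfacet
 facet normal 0.995 -0.001 -0.102
  outer loop
   vertex 4.0 2.4 1.1
   vertex 3.9 4.3 0.1
   vertex 4.3 4.8 4.0
  endloop
 endfacet
 facet normal 0.375 -0.338 -0.863
  outer loop
   vertex 3.5 3.6 0.2
   vertex 2.1 2.3 0.1
   vertex 3.9 4.3 0.1
  endloop
 endfacet
 facet normal 0.483 -0.388 -0.785
  outer loop
   vertex 3.5 3.6 0.2
   vertex 3.9 4.3 0.1
   vertex 4.0 2.4 1.1
  endloop
 endfacet
 facet normal 0.441 -0.414 -0.797
  outer loop
   vertex 3.5 3.6 0.2
   vertex 4.0 2.4 1.1
   vertex 2.1 2.3 0.1
  endloop
 endfacet
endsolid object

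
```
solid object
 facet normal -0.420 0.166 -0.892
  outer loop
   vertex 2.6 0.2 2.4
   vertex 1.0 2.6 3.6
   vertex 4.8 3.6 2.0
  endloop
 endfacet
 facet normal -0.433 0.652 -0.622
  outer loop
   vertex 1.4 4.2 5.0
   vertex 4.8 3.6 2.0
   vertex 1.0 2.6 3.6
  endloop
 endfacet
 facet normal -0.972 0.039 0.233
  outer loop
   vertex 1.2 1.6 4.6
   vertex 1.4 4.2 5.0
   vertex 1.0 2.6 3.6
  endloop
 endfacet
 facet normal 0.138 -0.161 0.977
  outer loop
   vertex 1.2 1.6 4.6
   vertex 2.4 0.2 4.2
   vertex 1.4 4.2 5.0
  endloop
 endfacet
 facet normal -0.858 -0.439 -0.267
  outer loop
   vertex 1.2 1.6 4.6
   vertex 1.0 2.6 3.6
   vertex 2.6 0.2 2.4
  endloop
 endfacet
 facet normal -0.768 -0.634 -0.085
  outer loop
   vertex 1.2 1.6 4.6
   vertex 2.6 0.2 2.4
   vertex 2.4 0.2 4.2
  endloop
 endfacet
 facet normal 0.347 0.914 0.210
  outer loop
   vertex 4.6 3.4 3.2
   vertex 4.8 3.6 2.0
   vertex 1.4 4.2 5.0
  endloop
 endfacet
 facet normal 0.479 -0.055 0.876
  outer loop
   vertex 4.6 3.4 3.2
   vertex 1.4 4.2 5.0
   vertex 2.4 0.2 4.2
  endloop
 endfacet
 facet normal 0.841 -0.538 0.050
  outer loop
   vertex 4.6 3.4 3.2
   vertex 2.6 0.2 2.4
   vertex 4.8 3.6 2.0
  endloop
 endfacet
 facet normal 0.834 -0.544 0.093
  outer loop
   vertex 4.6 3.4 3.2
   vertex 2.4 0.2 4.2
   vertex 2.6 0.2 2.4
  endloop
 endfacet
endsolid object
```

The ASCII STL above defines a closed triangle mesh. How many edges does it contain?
15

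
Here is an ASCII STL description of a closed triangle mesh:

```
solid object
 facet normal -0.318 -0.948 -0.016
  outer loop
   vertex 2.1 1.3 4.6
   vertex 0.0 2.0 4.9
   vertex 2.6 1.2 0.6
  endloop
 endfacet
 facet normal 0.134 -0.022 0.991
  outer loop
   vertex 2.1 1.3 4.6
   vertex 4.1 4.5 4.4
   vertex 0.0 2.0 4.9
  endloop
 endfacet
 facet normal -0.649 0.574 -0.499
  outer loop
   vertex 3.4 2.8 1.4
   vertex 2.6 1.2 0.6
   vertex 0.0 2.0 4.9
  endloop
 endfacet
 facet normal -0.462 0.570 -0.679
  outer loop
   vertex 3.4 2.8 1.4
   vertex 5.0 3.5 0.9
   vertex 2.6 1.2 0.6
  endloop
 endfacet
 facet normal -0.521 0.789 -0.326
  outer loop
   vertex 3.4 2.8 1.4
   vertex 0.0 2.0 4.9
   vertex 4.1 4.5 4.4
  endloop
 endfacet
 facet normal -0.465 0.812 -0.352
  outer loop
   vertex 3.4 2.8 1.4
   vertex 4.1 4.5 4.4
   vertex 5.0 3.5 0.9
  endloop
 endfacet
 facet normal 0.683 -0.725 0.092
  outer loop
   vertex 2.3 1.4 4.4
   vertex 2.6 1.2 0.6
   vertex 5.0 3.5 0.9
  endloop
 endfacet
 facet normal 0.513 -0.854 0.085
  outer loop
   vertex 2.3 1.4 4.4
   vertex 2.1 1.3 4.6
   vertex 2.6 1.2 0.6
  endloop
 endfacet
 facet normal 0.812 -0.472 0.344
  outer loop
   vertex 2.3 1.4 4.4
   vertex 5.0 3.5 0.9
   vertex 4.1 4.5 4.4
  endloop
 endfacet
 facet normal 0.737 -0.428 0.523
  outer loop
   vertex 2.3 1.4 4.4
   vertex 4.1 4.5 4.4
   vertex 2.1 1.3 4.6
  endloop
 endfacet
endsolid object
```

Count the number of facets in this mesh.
10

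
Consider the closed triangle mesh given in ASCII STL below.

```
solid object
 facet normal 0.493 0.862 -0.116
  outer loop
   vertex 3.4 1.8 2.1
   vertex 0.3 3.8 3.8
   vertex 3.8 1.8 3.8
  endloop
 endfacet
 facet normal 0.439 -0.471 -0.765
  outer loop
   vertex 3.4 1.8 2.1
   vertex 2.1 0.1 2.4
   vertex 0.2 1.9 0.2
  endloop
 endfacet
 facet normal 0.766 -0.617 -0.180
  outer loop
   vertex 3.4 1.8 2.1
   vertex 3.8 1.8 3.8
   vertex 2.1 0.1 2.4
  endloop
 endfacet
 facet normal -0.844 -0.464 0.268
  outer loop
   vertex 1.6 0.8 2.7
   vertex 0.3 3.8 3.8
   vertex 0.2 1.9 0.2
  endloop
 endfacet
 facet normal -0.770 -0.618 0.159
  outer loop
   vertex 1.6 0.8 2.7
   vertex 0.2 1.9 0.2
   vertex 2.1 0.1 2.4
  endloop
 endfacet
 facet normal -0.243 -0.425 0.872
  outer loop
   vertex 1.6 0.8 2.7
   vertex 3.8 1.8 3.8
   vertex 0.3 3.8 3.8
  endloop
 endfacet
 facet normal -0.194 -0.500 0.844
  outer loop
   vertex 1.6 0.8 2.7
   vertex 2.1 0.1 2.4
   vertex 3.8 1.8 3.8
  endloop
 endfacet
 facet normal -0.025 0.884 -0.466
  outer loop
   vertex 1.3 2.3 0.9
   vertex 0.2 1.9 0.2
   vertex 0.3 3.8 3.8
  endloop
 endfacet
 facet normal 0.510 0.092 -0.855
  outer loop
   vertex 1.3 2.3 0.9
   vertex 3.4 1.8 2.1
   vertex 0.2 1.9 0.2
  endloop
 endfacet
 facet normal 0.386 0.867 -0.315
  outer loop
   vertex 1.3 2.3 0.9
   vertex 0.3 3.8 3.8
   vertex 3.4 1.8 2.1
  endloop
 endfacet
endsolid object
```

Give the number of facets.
10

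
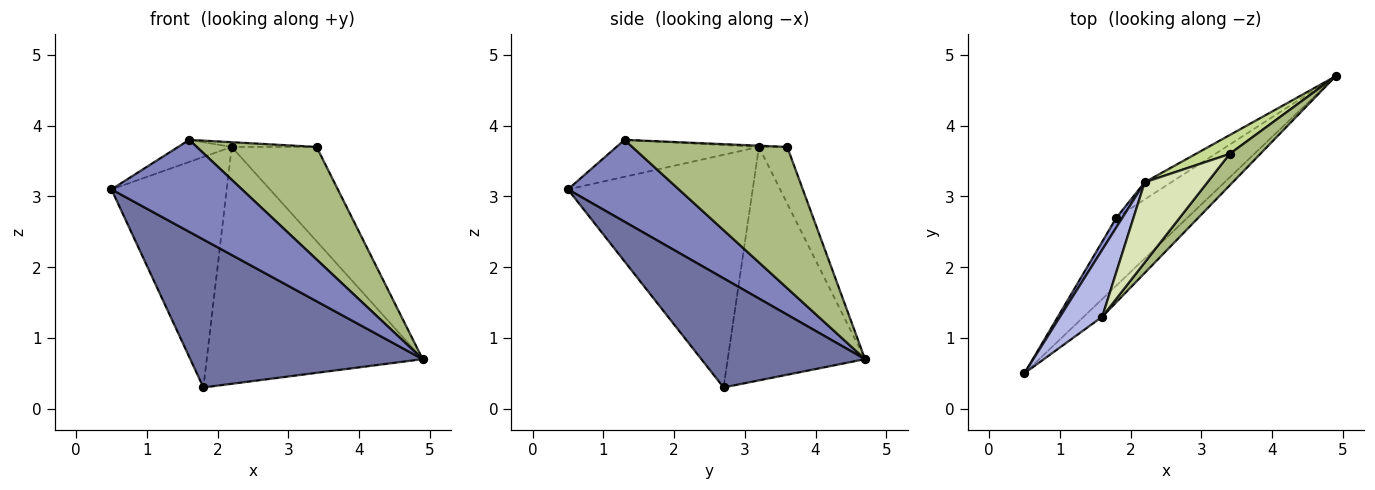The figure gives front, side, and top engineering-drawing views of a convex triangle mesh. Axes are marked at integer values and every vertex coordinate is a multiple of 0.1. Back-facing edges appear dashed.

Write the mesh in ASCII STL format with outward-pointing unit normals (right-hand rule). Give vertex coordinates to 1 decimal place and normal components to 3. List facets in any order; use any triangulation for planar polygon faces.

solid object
 facet normal 0.539 -0.766 -0.351
  outer loop
   vertex 1.8 2.7 0.3
   vertex 4.9 4.7 0.7
   vertex 0.5 0.5 3.1
  endloop
 endfacet
 facet normal 0.641 -0.754 -0.145
  outer loop
   vertex 1.6 1.3 3.8
   vertex 0.5 0.5 3.1
   vertex 4.9 4.7 0.7
  endloop
 endfacet
 facet normal -0.848 0.529 0.022
  outer loop
   vertex 2.2 3.2 3.7
   vertex 1.8 2.7 0.3
   vertex 0.5 0.5 3.1
  endloop
 endfacet
 facet normal -0.640 0.240 0.730
  outer loop
   vertex 2.2 3.2 3.7
   vertex 0.5 0.5 3.1
   vertex 1.6 1.3 3.8
  endloop
 endfacet
 facet normal -0.536 0.842 -0.061
  outer loop
   vertex 2.2 3.2 3.7
   vertex 4.9 4.7 0.7
   vertex 1.8 2.7 0.3
  endloop
 endfacet
 facet normal 0.780 -0.603 0.169
  outer loop
   vertex 3.4 3.6 3.7
   vertex 1.6 1.3 3.8
   vertex 4.9 4.7 0.7
  endloop
 endfacet
 facet normal -0.311 0.932 0.186
  outer loop
   vertex 3.4 3.6 3.7
   vertex 4.9 4.7 0.7
   vertex 2.2 3.2 3.7
  endloop
 endfacet
 facet normal -0.020 0.059 0.998
  outer loop
   vertex 3.4 3.6 3.7
   vertex 2.2 3.2 3.7
   vertex 1.6 1.3 3.8
  endloop
 endfacet
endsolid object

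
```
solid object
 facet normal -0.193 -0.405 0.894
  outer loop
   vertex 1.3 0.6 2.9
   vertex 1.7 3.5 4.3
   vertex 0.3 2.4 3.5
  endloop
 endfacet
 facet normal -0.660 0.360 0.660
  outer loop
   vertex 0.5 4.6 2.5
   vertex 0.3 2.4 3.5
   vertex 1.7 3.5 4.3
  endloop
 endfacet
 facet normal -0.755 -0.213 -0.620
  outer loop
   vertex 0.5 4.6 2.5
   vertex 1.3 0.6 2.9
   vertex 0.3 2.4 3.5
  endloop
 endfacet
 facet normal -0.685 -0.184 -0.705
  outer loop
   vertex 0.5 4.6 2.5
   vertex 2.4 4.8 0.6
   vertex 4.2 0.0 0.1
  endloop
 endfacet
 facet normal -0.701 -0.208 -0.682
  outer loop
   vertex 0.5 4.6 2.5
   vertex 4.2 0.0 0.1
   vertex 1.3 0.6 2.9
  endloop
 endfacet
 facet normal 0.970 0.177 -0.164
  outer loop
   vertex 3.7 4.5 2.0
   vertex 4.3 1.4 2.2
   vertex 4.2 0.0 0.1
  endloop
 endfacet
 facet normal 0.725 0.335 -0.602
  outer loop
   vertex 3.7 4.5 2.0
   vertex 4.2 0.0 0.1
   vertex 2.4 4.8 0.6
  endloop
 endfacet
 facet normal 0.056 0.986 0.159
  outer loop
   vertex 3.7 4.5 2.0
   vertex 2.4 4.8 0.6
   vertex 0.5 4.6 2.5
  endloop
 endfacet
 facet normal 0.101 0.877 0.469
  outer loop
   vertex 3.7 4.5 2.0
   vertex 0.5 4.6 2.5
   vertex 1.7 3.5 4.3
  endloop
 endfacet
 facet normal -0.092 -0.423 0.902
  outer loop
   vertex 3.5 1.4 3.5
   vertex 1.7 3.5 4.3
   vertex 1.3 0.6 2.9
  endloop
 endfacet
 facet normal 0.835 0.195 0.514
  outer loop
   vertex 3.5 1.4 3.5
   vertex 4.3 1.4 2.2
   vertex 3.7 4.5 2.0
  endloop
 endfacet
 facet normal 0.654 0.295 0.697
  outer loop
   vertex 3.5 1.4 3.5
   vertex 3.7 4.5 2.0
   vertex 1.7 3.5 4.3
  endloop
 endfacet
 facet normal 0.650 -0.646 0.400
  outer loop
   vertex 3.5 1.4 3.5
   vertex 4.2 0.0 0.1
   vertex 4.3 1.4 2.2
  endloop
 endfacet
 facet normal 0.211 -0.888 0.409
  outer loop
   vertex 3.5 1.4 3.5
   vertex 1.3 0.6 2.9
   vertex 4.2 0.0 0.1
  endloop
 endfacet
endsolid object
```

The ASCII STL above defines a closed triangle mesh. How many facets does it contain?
14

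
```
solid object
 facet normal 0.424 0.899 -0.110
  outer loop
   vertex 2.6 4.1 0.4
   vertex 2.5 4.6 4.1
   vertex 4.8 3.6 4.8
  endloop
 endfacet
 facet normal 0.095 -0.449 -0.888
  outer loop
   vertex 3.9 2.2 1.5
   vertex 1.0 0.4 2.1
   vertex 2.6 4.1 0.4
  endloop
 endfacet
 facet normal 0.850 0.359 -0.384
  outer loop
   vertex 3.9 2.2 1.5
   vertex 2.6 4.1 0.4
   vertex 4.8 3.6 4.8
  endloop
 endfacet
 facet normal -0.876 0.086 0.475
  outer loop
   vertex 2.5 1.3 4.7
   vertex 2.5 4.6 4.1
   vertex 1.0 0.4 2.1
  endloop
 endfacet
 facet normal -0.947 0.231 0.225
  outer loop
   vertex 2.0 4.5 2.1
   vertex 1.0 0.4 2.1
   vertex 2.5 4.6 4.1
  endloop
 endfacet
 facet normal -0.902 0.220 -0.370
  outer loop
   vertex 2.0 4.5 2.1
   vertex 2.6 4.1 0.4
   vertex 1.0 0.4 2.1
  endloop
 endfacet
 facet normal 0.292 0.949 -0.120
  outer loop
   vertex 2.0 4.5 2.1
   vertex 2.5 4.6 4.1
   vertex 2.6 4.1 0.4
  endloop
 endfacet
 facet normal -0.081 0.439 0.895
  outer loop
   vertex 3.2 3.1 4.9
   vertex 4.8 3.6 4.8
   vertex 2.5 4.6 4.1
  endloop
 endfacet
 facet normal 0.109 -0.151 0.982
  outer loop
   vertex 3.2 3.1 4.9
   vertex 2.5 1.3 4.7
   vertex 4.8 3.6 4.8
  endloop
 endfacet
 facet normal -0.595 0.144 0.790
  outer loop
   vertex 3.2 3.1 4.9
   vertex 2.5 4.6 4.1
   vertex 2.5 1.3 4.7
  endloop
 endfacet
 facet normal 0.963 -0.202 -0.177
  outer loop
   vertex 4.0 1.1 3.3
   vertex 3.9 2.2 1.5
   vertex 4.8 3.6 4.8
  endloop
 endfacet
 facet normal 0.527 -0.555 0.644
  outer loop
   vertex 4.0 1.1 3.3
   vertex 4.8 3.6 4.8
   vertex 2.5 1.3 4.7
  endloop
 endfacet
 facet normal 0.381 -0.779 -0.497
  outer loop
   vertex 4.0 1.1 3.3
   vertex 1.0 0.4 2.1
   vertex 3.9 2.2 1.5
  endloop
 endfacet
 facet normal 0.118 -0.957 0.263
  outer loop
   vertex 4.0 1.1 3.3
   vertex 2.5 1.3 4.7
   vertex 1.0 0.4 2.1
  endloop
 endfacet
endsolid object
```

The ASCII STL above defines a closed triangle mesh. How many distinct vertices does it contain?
9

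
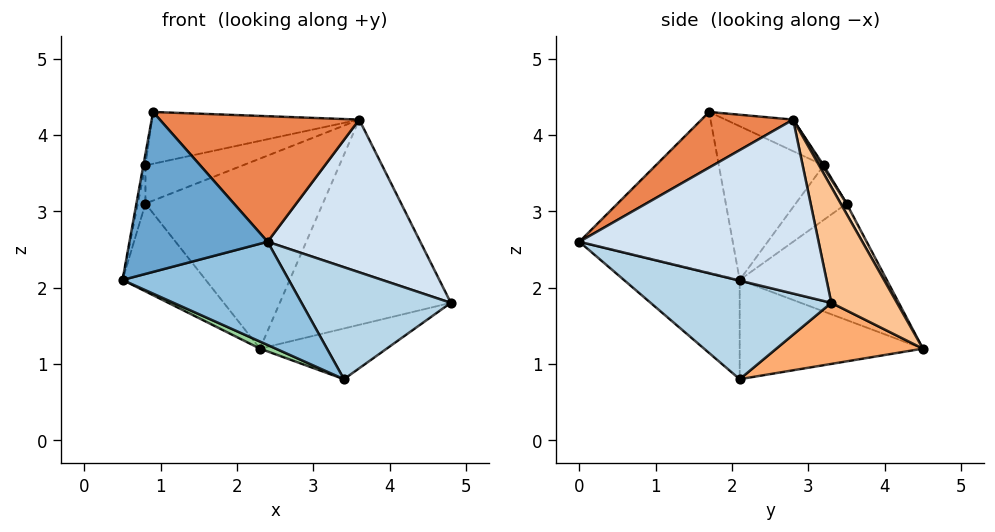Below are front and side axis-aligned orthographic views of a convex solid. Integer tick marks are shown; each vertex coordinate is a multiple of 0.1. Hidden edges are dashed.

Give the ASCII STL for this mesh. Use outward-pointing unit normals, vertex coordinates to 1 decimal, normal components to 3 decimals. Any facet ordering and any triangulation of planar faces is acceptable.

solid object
 facet normal -0.743 -0.669 0.013
  outer loop
   vertex 0.9 1.7 4.3
   vertex 0.5 2.1 2.1
   vertex 2.4 0.0 2.6
  endloop
 endfacet
 facet normal -0.353 -0.506 -0.787
  outer loop
   vertex 3.4 2.1 0.8
   vertex 2.4 0.0 2.6
   vertex 0.5 2.1 2.1
  endloop
 endfacet
 facet normal 0.735 -0.608 -0.300
  outer loop
   vertex 3.4 2.1 0.8
   vertex 4.8 3.3 1.8
   vertex 2.4 0.0 2.6
  endloop
 endfacet
 facet normal 0.805 -0.514 0.296
  outer loop
   vertex 3.6 2.8 4.2
   vertex 2.4 0.0 2.6
   vertex 4.8 3.3 1.8
  endloop
 endfacet
 facet normal 0.257 -0.560 0.787
  outer loop
   vertex 3.6 2.8 4.2
   vertex 0.9 1.7 4.3
   vertex 2.4 0.0 2.6
  endloop
 endfacet
 facet normal 0.361 0.312 -0.879
  outer loop
   vertex 2.3 4.5 1.2
   vertex 4.8 3.3 1.8
   vertex 3.4 2.1 0.8
  endloop
 endfacet
 facet normal 0.336 0.874 0.350
  outer loop
   vertex 2.3 4.5 1.2
   vertex 3.6 2.8 4.2
   vertex 4.8 3.3 1.8
  endloop
 endfacet
 facet normal 0.029 0.875 0.483
  outer loop
   vertex 2.3 4.5 1.2
   vertex 0.8 3.5 3.1
   vertex 3.6 2.8 4.2
  endloop
 endfacet
 facet normal -0.800 0.453 -0.394
  outer loop
   vertex 2.3 4.5 1.2
   vertex 0.5 2.1 2.1
   vertex 0.8 3.5 3.1
  endloop
 endfacet
 facet normal -0.409 -0.035 -0.912
  outer loop
   vertex 2.3 4.5 1.2
   vertex 3.4 2.1 0.8
   vertex 0.5 2.1 2.1
  endloop
 endfacet
 facet normal -0.134 0.412 0.901
  outer loop
   vertex 0.8 3.2 3.6
   vertex 0.9 1.7 4.3
   vertex 3.6 2.8 4.2
  endloop
 endfacet
 facet normal 0.012 0.857 0.514
  outer loop
   vertex 0.8 3.2 3.6
   vertex 3.6 2.8 4.2
   vertex 0.8 3.5 3.1
  endloop
 endfacet
 facet normal -0.983 0.020 0.182
  outer loop
   vertex 0.8 3.2 3.6
   vertex 0.5 2.1 2.1
   vertex 0.9 1.7 4.3
  endloop
 endfacet
 facet normal -0.985 0.148 0.089
  outer loop
   vertex 0.8 3.2 3.6
   vertex 0.8 3.5 3.1
   vertex 0.5 2.1 2.1
  endloop
 endfacet
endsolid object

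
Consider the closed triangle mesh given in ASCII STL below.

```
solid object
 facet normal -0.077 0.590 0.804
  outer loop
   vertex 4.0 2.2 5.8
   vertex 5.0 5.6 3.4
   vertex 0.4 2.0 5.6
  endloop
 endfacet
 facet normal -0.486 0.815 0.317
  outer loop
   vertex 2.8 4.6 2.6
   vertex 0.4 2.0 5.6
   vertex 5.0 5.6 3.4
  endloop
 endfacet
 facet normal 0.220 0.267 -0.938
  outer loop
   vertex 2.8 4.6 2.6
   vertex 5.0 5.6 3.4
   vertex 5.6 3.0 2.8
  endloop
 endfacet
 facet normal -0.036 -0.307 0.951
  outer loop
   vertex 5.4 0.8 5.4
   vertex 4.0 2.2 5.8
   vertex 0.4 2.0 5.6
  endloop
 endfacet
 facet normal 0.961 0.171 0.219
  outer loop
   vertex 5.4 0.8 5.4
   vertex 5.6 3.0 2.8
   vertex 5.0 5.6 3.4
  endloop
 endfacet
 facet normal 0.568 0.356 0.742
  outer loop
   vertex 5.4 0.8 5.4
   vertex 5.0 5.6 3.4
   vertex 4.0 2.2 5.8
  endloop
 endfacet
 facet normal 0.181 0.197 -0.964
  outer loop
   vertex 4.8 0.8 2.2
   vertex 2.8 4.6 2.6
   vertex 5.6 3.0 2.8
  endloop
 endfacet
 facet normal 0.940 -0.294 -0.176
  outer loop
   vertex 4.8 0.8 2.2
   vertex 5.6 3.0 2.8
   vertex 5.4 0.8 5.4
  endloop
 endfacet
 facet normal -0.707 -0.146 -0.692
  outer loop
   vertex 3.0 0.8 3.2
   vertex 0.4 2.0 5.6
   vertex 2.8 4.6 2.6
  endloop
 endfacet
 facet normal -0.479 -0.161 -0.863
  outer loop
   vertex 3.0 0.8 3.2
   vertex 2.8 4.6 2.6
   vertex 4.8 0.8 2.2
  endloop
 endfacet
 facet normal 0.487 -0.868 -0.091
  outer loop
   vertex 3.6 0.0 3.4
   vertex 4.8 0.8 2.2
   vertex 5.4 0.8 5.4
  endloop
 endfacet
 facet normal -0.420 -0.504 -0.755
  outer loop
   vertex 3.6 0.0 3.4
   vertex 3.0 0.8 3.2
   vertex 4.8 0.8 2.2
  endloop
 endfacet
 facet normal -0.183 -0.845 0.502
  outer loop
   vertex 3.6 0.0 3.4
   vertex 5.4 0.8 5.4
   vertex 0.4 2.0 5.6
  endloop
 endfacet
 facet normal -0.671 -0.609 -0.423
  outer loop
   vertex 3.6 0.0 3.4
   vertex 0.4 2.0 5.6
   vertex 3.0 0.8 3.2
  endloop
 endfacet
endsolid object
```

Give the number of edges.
21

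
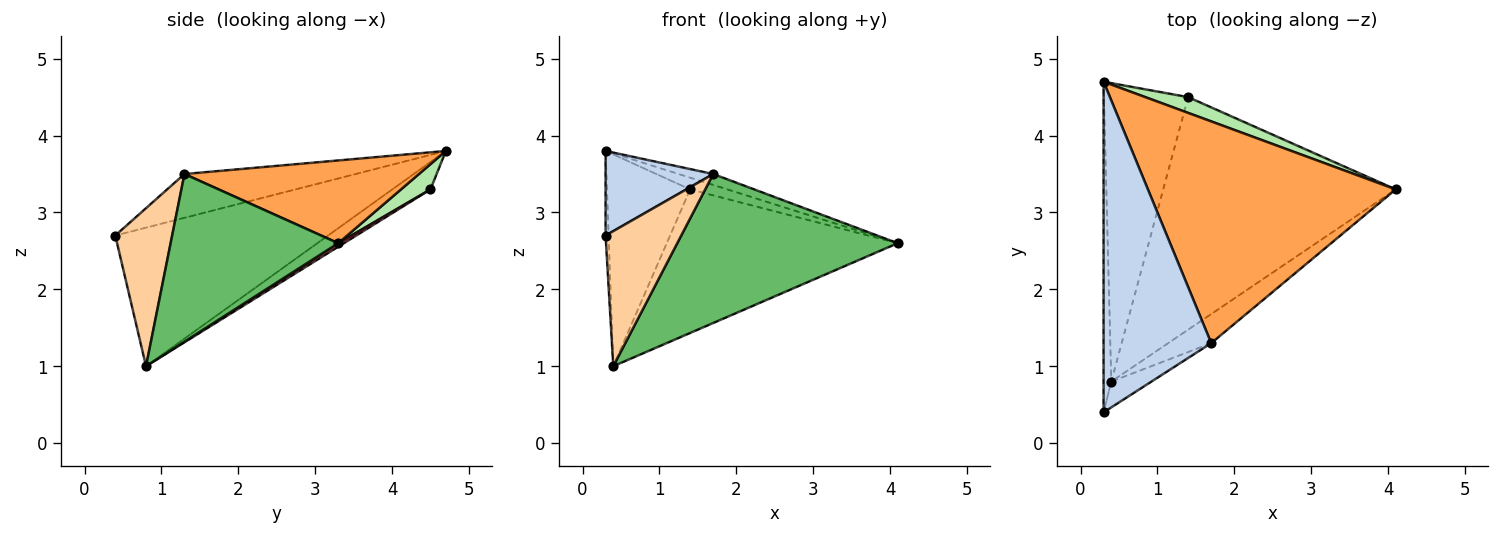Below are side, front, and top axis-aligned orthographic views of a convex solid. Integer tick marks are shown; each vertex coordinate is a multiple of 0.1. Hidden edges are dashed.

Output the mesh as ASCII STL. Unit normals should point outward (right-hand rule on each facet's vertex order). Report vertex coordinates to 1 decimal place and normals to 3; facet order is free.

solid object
 facet normal -0.998 0.014 -0.055
  outer loop
   vertex 0.4 0.8 1.0
   vertex 0.3 0.4 2.7
   vertex 0.3 4.7 3.8
  endloop
 endfacet
 facet normal -0.367 -0.231 0.901
  outer loop
   vertex 1.7 1.3 3.5
   vertex 0.3 4.7 3.8
   vertex 0.3 0.4 2.7
  endloop
 endfacet
 facet normal 0.316 0.047 0.947
  outer loop
   vertex 1.7 1.3 3.5
   vertex 4.1 3.3 2.6
   vertex 0.3 4.7 3.8
  endloop
 endfacet
 facet normal 0.594 -0.790 -0.151
  outer loop
   vertex 1.7 1.3 3.5
   vertex 0.3 0.4 2.7
   vertex 0.4 0.8 1.0
  endloop
 endfacet
 facet normal 0.598 -0.787 -0.154
  outer loop
   vertex 1.7 1.3 3.5
   vertex 0.4 0.8 1.0
   vertex 4.1 3.3 2.6
  endloop
 endfacet
 facet normal 0.428 0.539 0.725
  outer loop
   vertex 1.4 4.5 3.3
   vertex 0.3 4.7 3.8
   vertex 4.1 3.3 2.6
  endloop
 endfacet
 facet normal 0.013 0.525 -0.851
  outer loop
   vertex 1.4 4.5 3.3
   vertex 4.1 3.3 2.6
   vertex 0.4 0.8 1.0
  endloop
 endfacet
 facet normal -0.257 0.559 -0.788
  outer loop
   vertex 1.4 4.5 3.3
   vertex 0.4 0.8 1.0
   vertex 0.3 4.7 3.8
  endloop
 endfacet
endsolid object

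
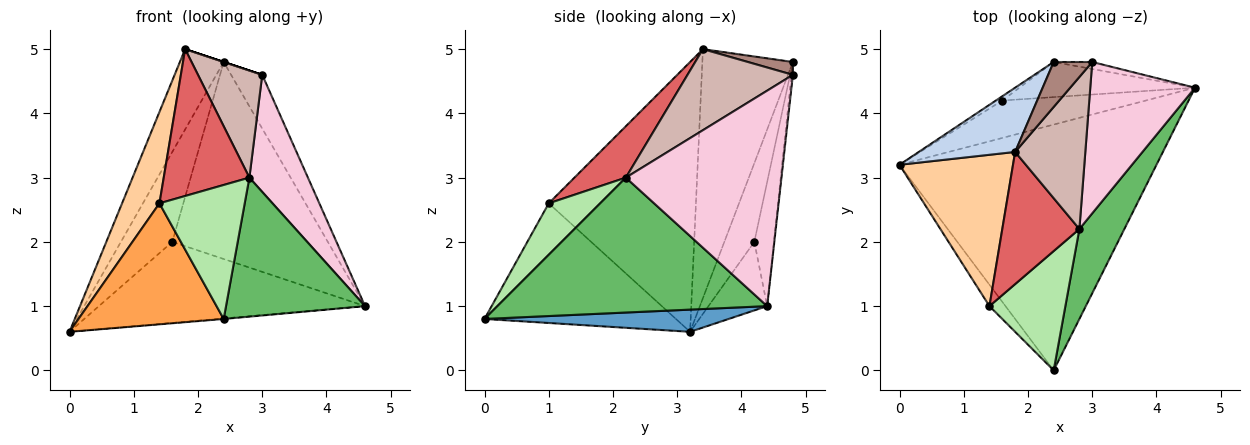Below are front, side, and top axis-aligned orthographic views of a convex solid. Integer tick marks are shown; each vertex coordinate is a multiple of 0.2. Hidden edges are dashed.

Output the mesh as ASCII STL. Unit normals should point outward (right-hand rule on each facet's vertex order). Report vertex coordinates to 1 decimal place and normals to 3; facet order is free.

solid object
 facet normal 0.086 0.002 -0.996
  outer loop
   vertex 2.4 0.0 0.8
   vertex 0.0 3.2 0.6
   vertex 4.6 4.4 1.0
  endloop
 endfacet
 facet normal -0.850 0.411 0.329
  outer loop
   vertex 2.4 4.8 4.8
   vertex 0.0 3.2 0.6
   vertex 1.8 3.4 5.0
  endloop
 endfacet
 facet normal -0.792 -0.601 -0.106
  outer loop
   vertex 1.4 1.0 2.6
   vertex 0.0 3.2 0.6
   vertex 2.4 0.0 0.8
  endloop
 endfacet
 facet normal -0.898 -0.228 0.378
  outer loop
   vertex 1.4 1.0 2.6
   vertex 1.8 3.4 5.0
   vertex 0.0 3.2 0.6
  endloop
 endfacet
 facet normal 0.852 -0.439 0.284
  outer loop
   vertex 2.8 2.2 3.0
   vertex 2.4 0.0 0.8
   vertex 4.6 4.4 1.0
  endloop
 endfacet
 facet normal 0.410 -0.681 0.606
  outer loop
   vertex 2.8 2.2 3.0
   vertex 1.4 1.0 2.6
   vertex 2.4 0.0 0.8
  endloop
 endfacet
 facet normal 0.407 -0.679 0.611
  outer loop
   vertex 2.8 2.2 3.0
   vertex 1.8 3.4 5.0
   vertex 1.4 1.0 2.6
  endloop
 endfacet
 facet normal -0.196 0.890 -0.411
  outer loop
   vertex 1.6 4.2 2.0
   vertex 4.6 4.4 1.0
   vertex 0.0 3.2 0.6
  endloop
 endfacet
 facet normal -0.503 0.863 -0.041
  outer loop
   vertex 1.6 4.2 2.0
   vertex 0.0 3.2 0.6
   vertex 2.4 4.8 4.8
  endloop
 endfacet
 facet normal -0.123 0.977 -0.174
  outer loop
   vertex 1.6 4.2 2.0
   vertex 2.4 4.8 4.8
   vertex 4.6 4.4 1.0
  endloop
 endfacet
 facet normal 0.316 0.000 0.949
  outer loop
   vertex 3.0 4.8 4.6
   vertex 2.4 4.8 4.8
   vertex 1.8 3.4 5.0
  endloop
 endfacet
 facet normal 0.687 -0.419 0.594
  outer loop
   vertex 3.0 4.8 4.6
   vertex 1.8 3.4 5.0
   vertex 2.8 2.2 3.0
  endloop
 endfacet
 facet normal -0.043 0.991 -0.129
  outer loop
   vertex 3.0 4.8 4.6
   vertex 4.6 4.4 1.0
   vertex 2.4 4.8 4.8
  endloop
 endfacet
 facet normal 0.852 -0.320 0.414
  outer loop
   vertex 3.0 4.8 4.6
   vertex 2.8 2.2 3.0
   vertex 4.6 4.4 1.0
  endloop
 endfacet
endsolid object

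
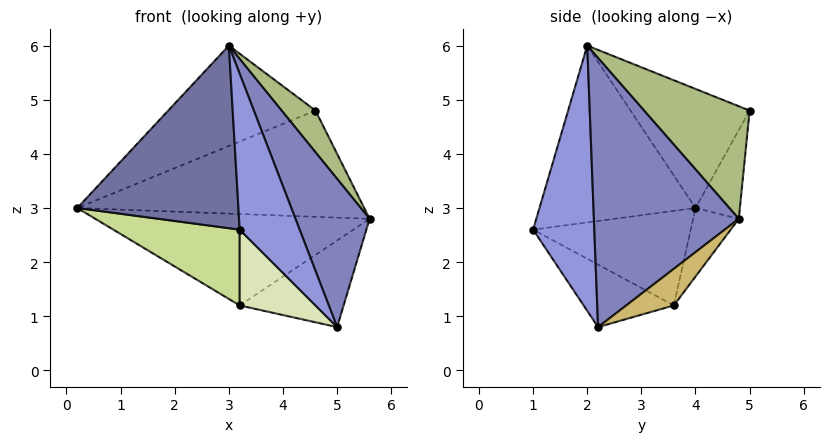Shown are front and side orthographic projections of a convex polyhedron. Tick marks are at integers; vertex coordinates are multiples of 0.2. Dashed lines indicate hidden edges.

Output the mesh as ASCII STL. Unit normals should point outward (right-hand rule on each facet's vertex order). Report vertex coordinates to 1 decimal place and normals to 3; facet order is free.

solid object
 facet normal -0.686 -0.708 0.168
  outer loop
   vertex 3.0 2.0 6.0
   vertex 0.2 4.0 3.0
   vertex 3.2 1.0 2.6
  endloop
 endfacet
 facet normal 0.847 -0.433 0.309
  outer loop
   vertex 5.0 2.2 0.8
   vertex 5.6 4.8 2.8
   vertex 3.0 2.0 6.0
  endloop
 endfacet
 facet normal 0.693 -0.679 0.241
  outer loop
   vertex 5.0 2.2 0.8
   vertex 3.0 2.0 6.0
   vertex 3.2 1.0 2.6
  endloop
 endfacet
 facet normal -0.151 0.973 -0.173
  outer loop
   vertex 4.6 5.0 4.8
   vertex 5.6 4.8 2.8
   vertex 0.2 4.0 3.0
  endloop
 endfacet
 facet normal -0.422 0.522 0.742
  outer loop
   vertex 4.6 5.0 4.8
   vertex 0.2 4.0 3.0
   vertex 3.0 2.0 6.0
  endloop
 endfacet
 facet normal 0.849 -0.272 0.452
  outer loop
   vertex 4.6 5.0 4.8
   vertex 3.0 2.0 6.0
   vertex 5.6 4.8 2.8
  endloop
 endfacet
 facet normal -0.509 -0.408 -0.758
  outer loop
   vertex 3.2 3.6 1.2
   vertex 3.2 1.0 2.6
   vertex 0.2 4.0 3.0
  endloop
 endfacet
 facet normal -0.492 -0.413 -0.767
  outer loop
   vertex 3.2 3.6 1.2
   vertex 5.0 2.2 0.8
   vertex 3.2 1.0 2.6
  endloop
 endfacet
 facet normal -0.147 0.885 -0.442
  outer loop
   vertex 3.2 3.6 1.2
   vertex 0.2 4.0 3.0
   vertex 5.6 4.8 2.8
  endloop
 endfacet
 facet normal 0.253 0.552 -0.794
  outer loop
   vertex 3.2 3.6 1.2
   vertex 5.6 4.8 2.8
   vertex 5.0 2.2 0.8
  endloop
 endfacet
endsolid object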